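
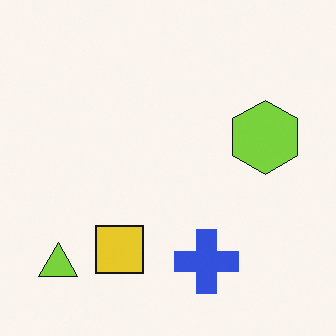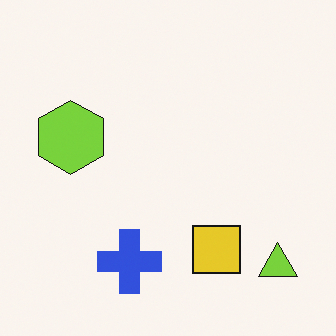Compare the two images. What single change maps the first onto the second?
Flipped horizontally (left ↔ right).

The lime triangle is in the bottom-left of the first image and the bottom-right of the second — shapes on opposite sides of the vertical midline have swapped in a mirror flip.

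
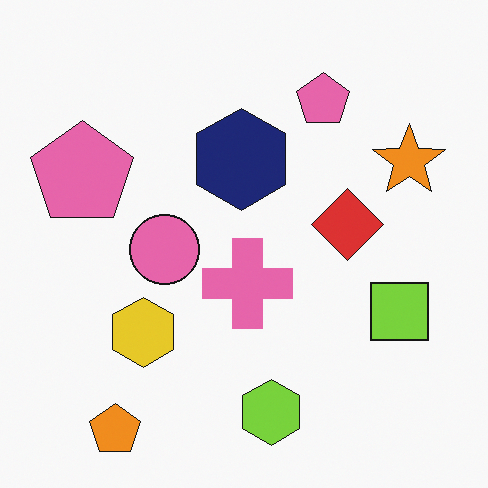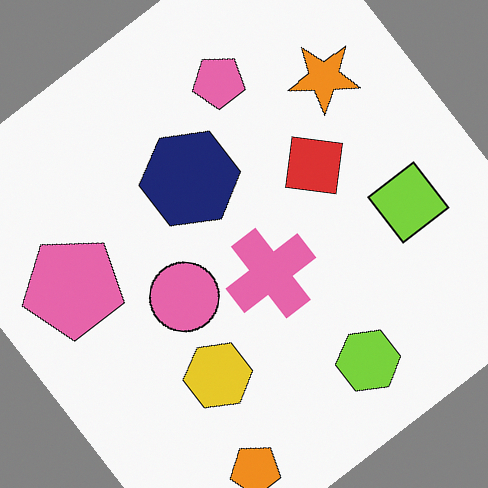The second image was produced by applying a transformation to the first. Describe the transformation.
It was rotated counter-clockwise by a large amount — several tens of degrees.

Every shape is tilted by the same angle and the image corners show triangular fill wedges — a whole-image rotation by a non-right angle.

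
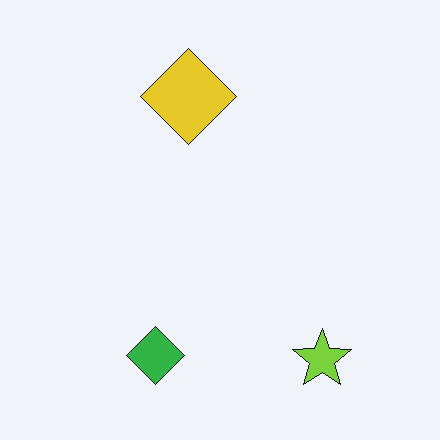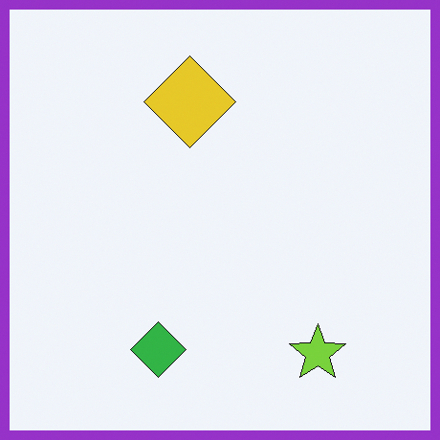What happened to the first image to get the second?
Framed with a purple border.

A solid purple frame runs around the edge of the second image, with the content slightly shrunk inside it.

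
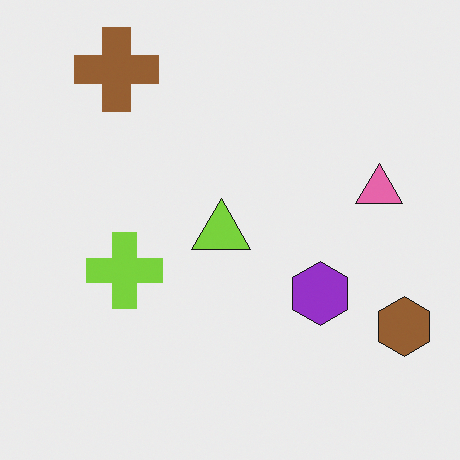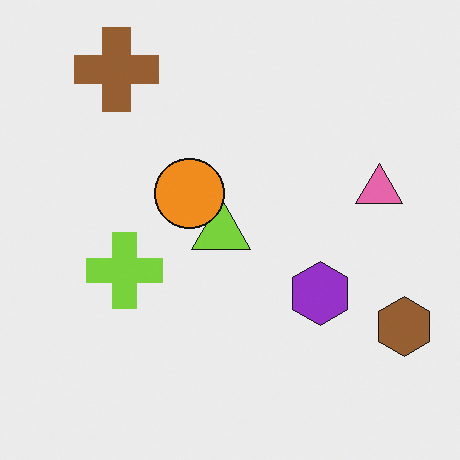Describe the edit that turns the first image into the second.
This is the original image overlaid with an additional orange circle.

An orange circle appears in the second image that is absent from the first.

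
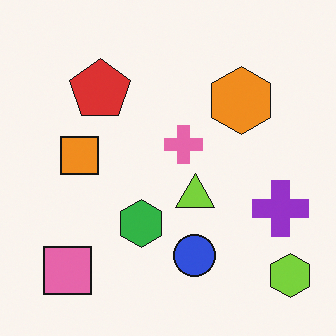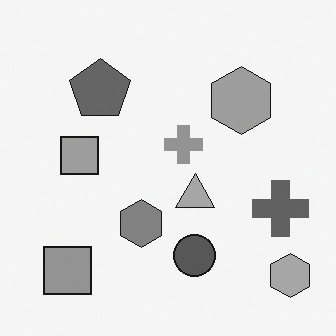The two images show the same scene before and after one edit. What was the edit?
It was converted to grayscale.

All color is removed — every shape is now a shade of grey.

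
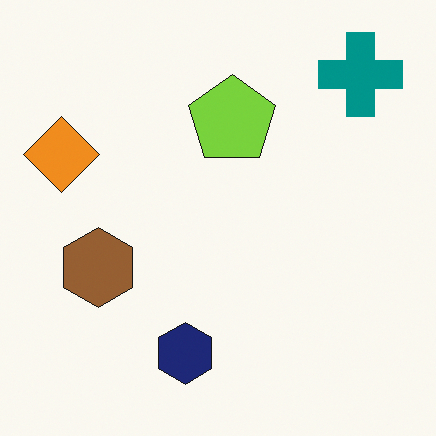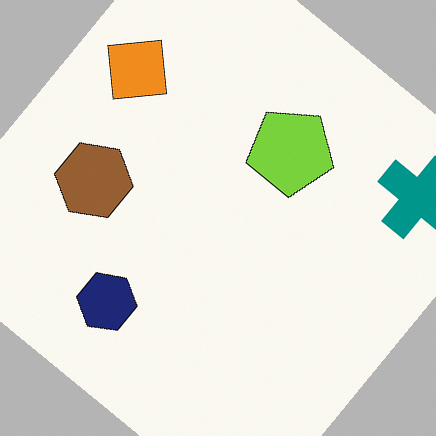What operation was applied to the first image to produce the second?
Rotated clockwise by a large amount — several tens of degrees.

Every shape is tilted by the same angle and the image corners show triangular fill wedges — a whole-image rotation by a non-right angle.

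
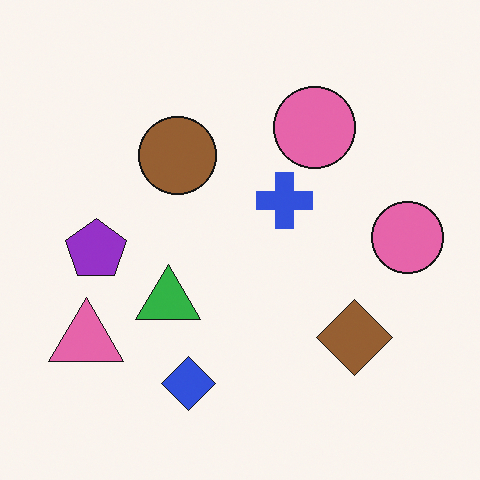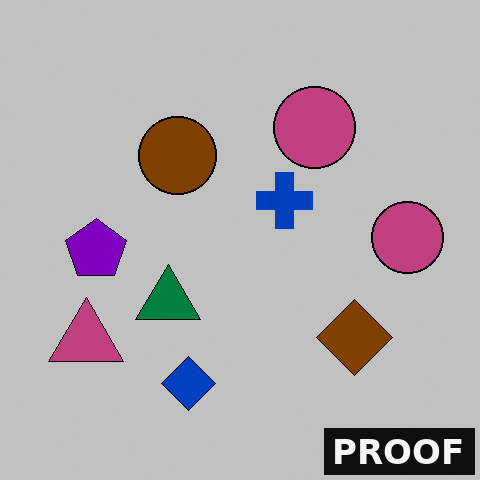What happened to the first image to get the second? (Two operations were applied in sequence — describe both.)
Heavily posterized to just a handful of flat colors, then watermarked with the text "PROOF" in the lower-right corner.

Each flat color has snapped to a coarser quantized level — most visibly, the near-white background has dropped to a flat grey. A dark label reading "PROOF" appears in the lower-right corner.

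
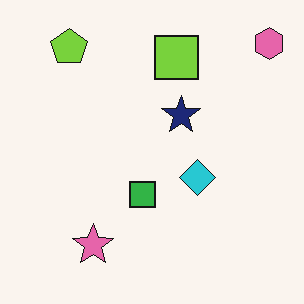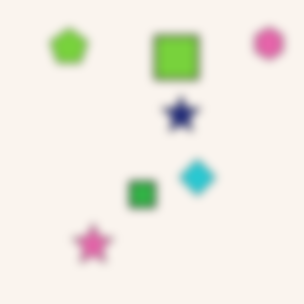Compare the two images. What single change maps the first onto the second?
The transformation is: noticeably gaussian-blurred.

Shape edges and outlines are uniformly softened across the whole image.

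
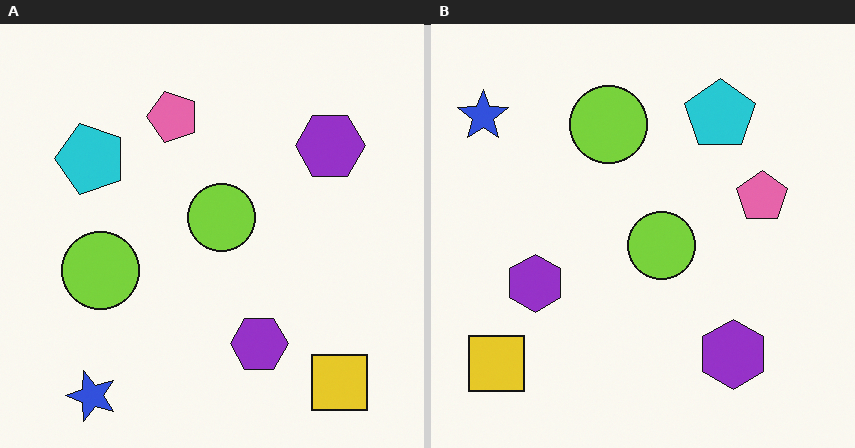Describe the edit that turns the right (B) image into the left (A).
The image was rotated 90° counter-clockwise.

The blue star sits in the top-left of the right (B) image and the bottom-left of the left (A) — consistent with a whole-image 90° counter-clockwise rotation.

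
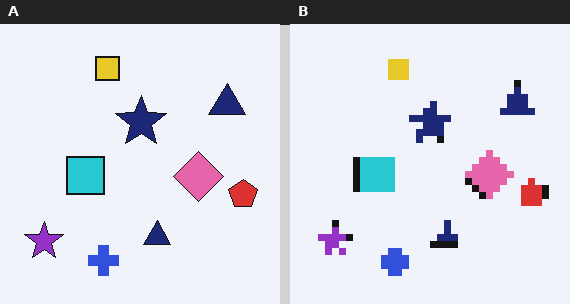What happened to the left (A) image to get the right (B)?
Pixelated into visible square blocks.

Shapes are reduced to large square blocks; fine edges and outlines are lost — a downscale-then-upscale (mosaic) effect.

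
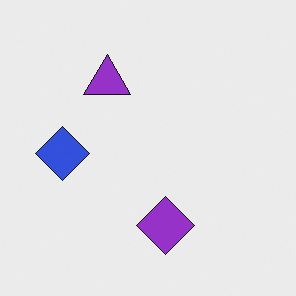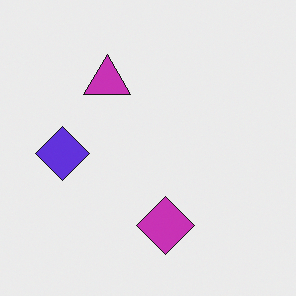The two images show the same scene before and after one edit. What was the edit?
The second image is the first hue-shifted by a small amount.

Every shape's color has rotated by the same amount around the hue wheel — a uniform hue shift.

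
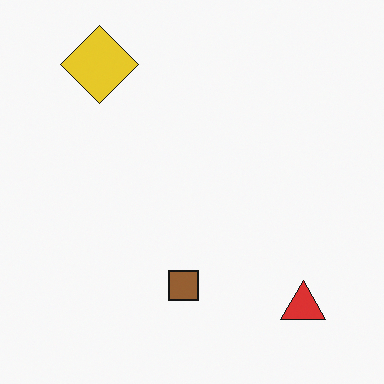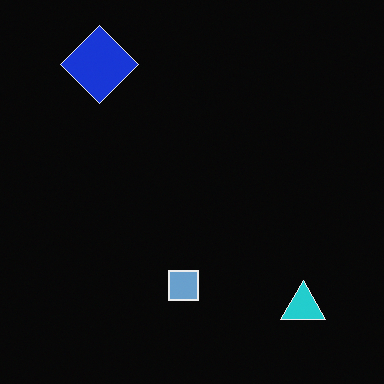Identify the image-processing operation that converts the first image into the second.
The transformation is: color-inverted (negative).

The light background has become dark and every shape's color is its complement — a photographic negative.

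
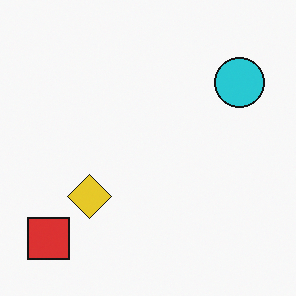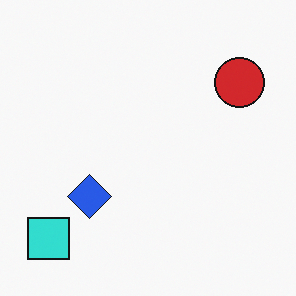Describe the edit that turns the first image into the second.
The transformation is: hue-shifted by a large amount.

Every shape's color has rotated by the same amount around the hue wheel — a uniform hue shift.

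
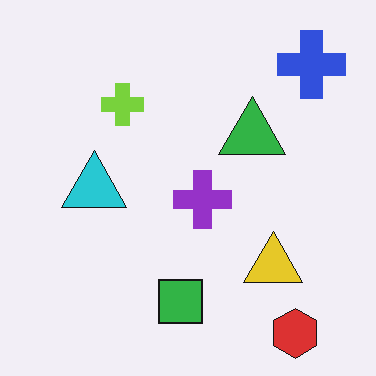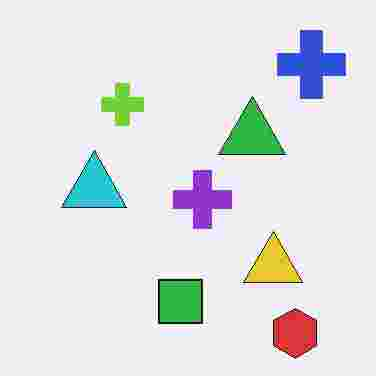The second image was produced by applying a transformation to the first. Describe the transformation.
The transformation is: heavily JPEG-compressed with obvious blocking artifacts.

Blocky 8×8 compression artifacts appear around shape edges and the flat background shows ringing — characteristic JPEG degradation.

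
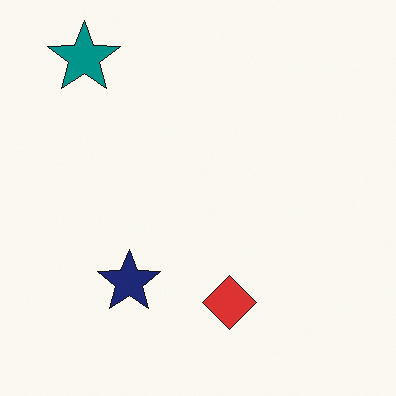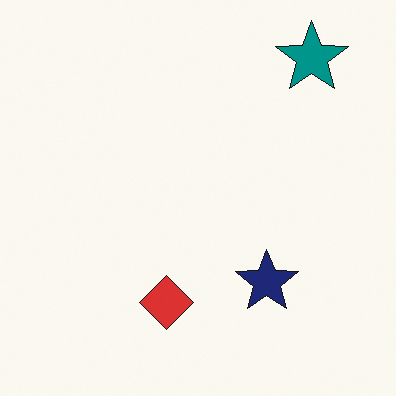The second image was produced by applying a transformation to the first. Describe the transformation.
This is the original image flipped horizontally (left ↔ right).

The teal star is in the top-left of the first image and the top-right of the second — shapes on opposite sides of the vertical midline have swapped in a mirror flip.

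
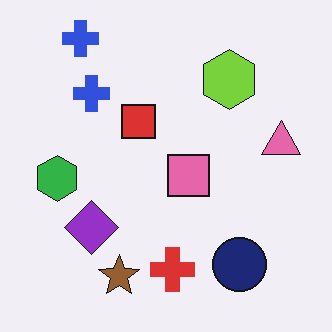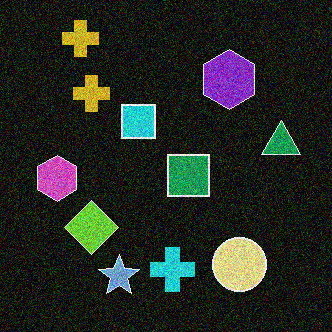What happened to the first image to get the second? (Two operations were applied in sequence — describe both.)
The transformation is: degraded with strong gaussian noise, then color-inverted (negative).

Random speckle covers the whole image, including the flat background. The light background has become dark and every shape's color is its complement — a photographic negative.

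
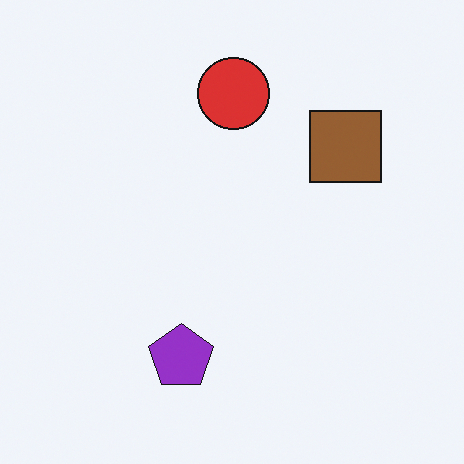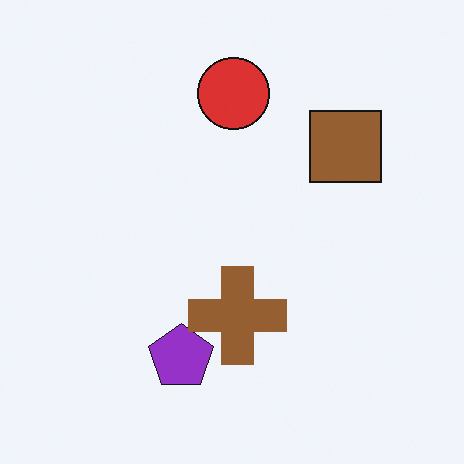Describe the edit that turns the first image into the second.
It was overlaid with an additional brown cross.

A brown cross appears in the second image that is absent from the first.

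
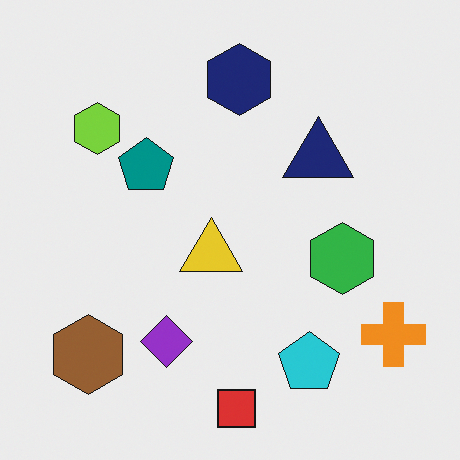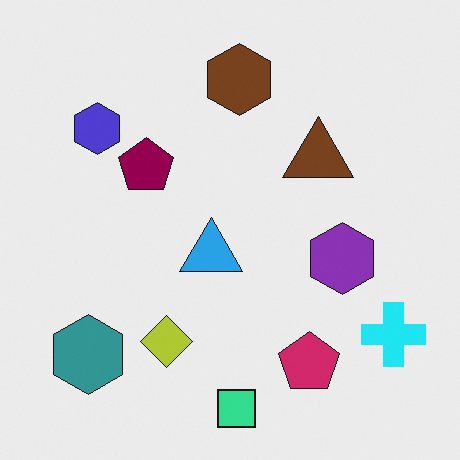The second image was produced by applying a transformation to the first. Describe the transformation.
It was hue-shifted through roughly a third of the color wheel.

Every shape's color has rotated by the same amount around the hue wheel — a uniform hue shift.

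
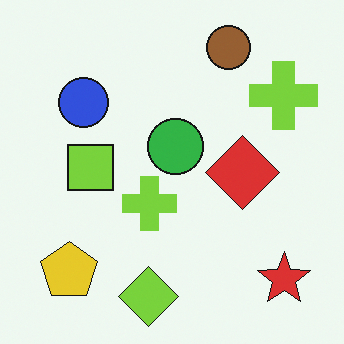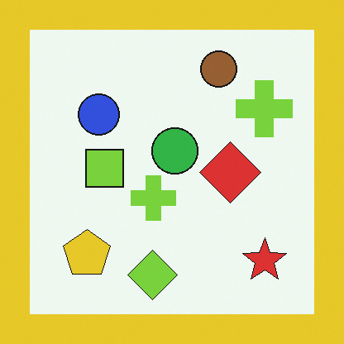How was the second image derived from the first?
The transformation is: framed with a yellow border.

A solid yellow frame runs around the edge of the second image, with the content slightly shrunk inside it.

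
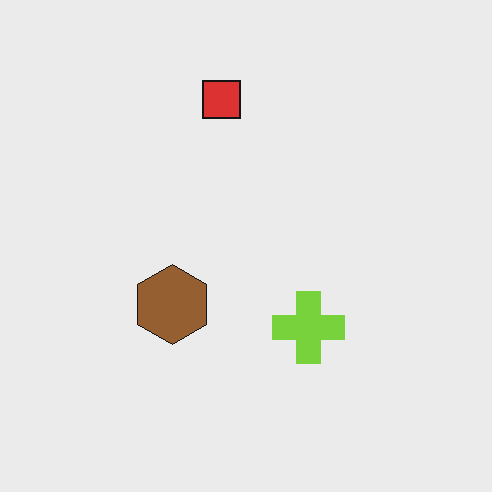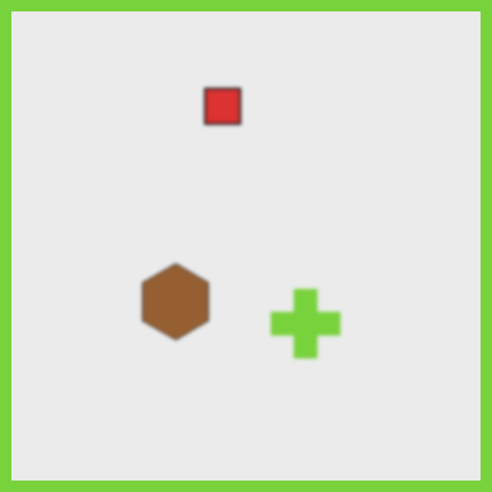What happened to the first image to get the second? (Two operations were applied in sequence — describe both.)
The image was lightly blurred, then framed with a lime border.

Shape edges and outlines are uniformly softened across the whole image. A solid lime frame runs around the edge of the second image, with the content slightly shrunk inside it.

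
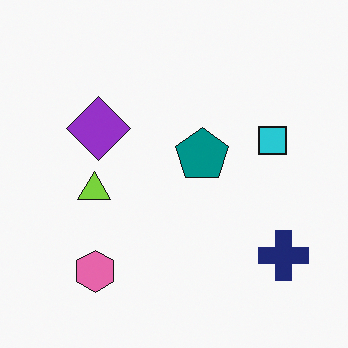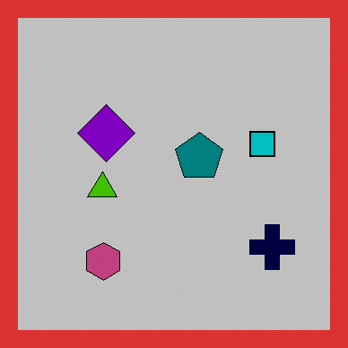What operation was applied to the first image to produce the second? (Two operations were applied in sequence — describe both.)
This is the original image aggressively posterized, then framed with a red border.

Each flat color has snapped to a coarser quantized level — most visibly, the near-white background has dropped to a flat grey. A solid red frame runs around the edge of the second image, with the content slightly shrunk inside it.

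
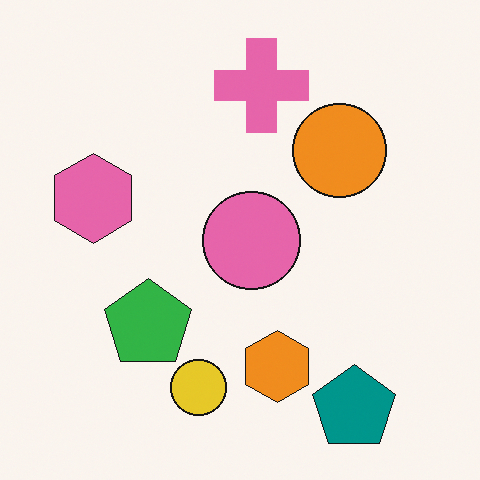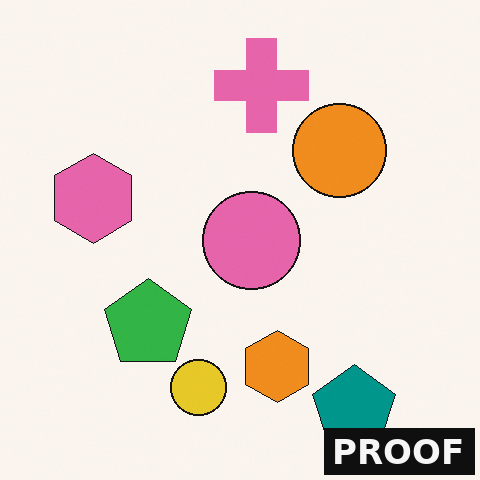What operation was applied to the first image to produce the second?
The second image is the first watermarked with the text "PROOF" in the lower-right corner.

A dark label reading "PROOF" appears in the lower-right corner.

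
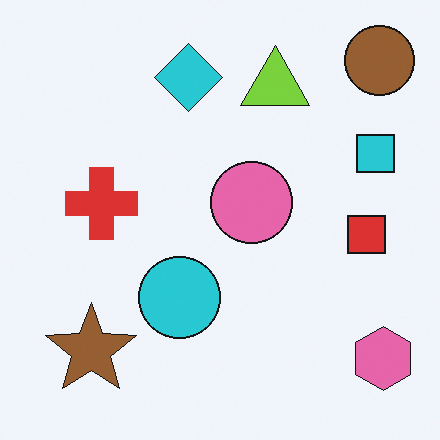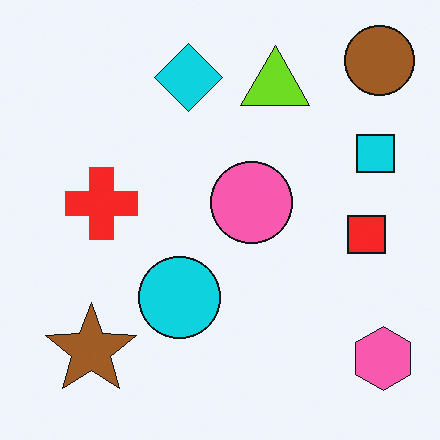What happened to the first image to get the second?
This is the original image slightly oversaturated.

All colors are more vivid — a global saturation change.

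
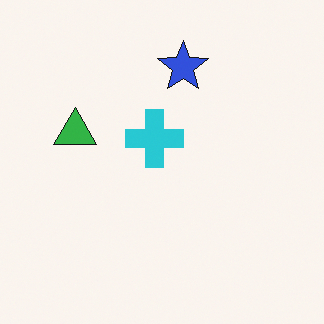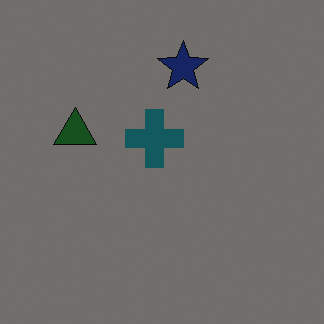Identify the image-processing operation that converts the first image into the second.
It was noticeably darkened.

Every pixel — background and shapes alike — is uniformly darkened.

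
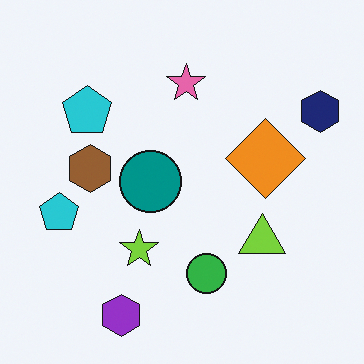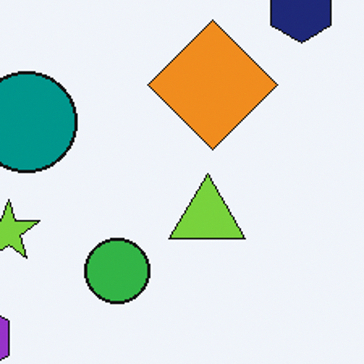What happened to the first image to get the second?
It was cropped tightly and scaled back up.

The visible shapes are larger and the field of view is narrower; shapes near the original edges may be partly or wholly outside the frame — a crop-and-rescale.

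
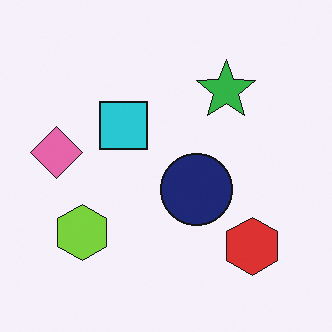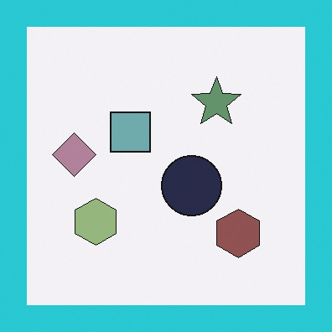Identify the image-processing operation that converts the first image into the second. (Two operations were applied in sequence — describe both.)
Made much more muted (saturation change), then framed with a cyan border.

All colors are more muted and greyish — a global saturation change. A solid cyan frame runs around the edge of the second image, with the content slightly shrunk inside it.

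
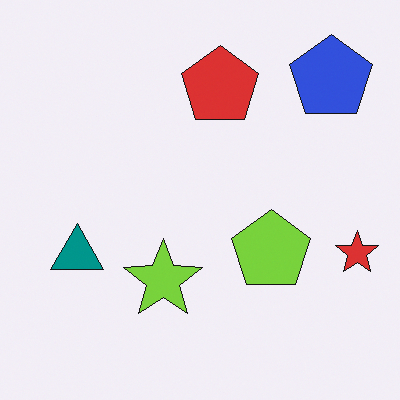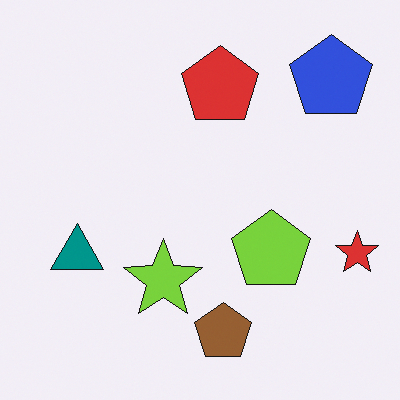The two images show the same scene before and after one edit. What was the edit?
This is the original image overlaid with an additional brown pentagon.

A brown pentagon appears in the second image that is absent from the first.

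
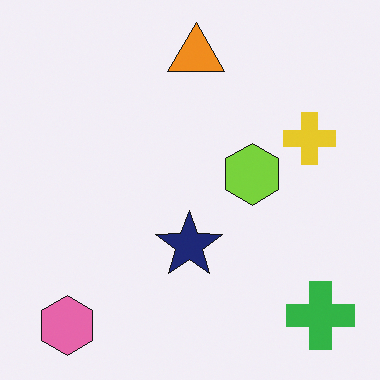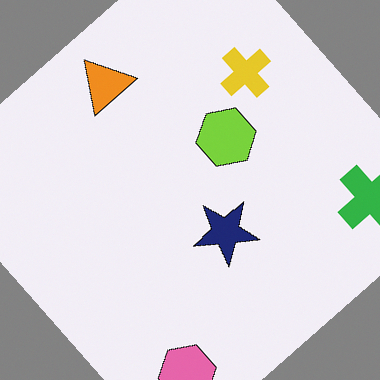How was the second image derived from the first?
The transformation is: rotated counter-clockwise by a large amount — several tens of degrees.

Every shape is tilted by the same angle and the image corners show triangular fill wedges — a whole-image rotation by a non-right angle.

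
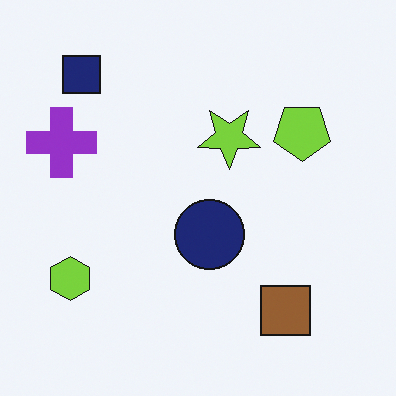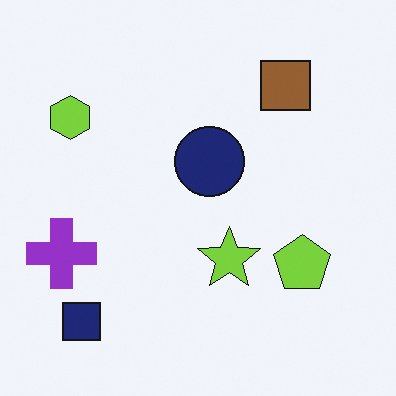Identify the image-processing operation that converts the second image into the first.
The image was flipped vertically (top ↔ bottom).

The navy square is in the bottom-left of the second image and the top-left of the first — shapes on opposite sides of the horizontal midline have swapped in a mirror flip.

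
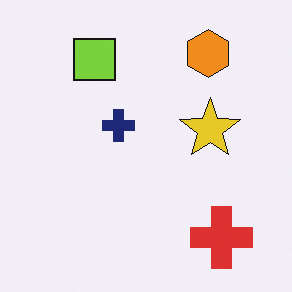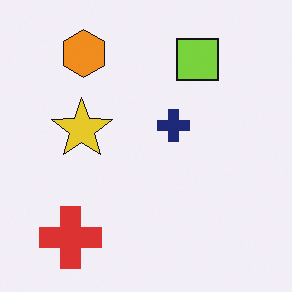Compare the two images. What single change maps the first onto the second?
It was flipped horizontally (left ↔ right).

The red cross is in the bottom-right of the first image and the bottom-left of the second — shapes on opposite sides of the vertical midline have swapped in a mirror flip.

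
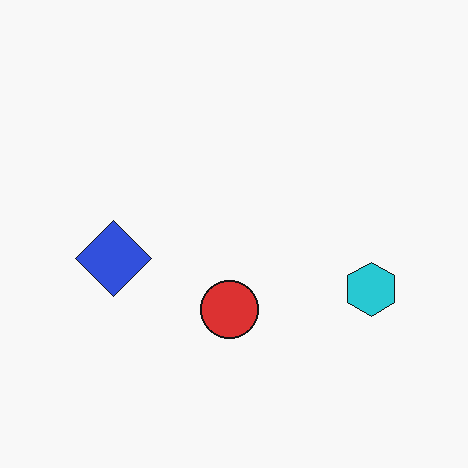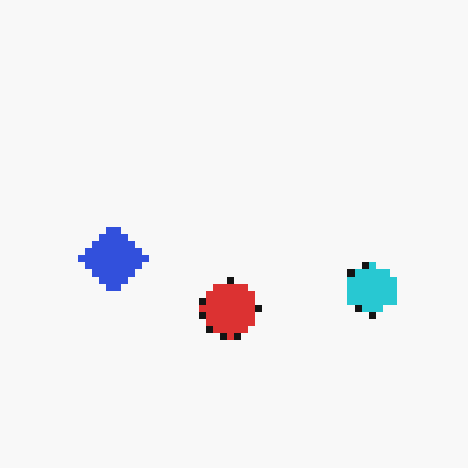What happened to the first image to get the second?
The image was pixelated into visible square blocks.

Shapes are reduced to large square blocks; fine edges and outlines are lost — a downscale-then-upscale (mosaic) effect.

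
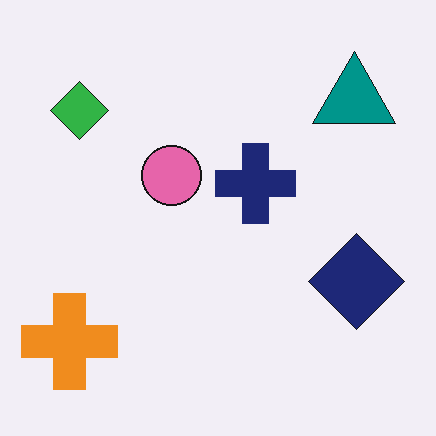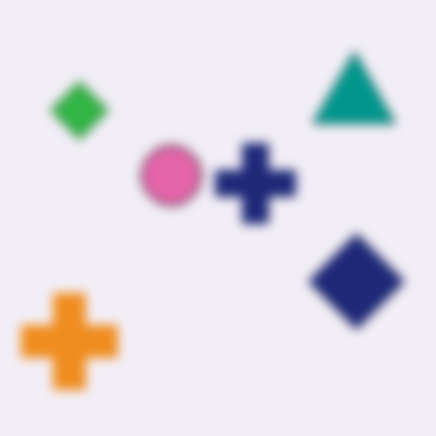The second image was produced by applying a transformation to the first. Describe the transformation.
The transformation is: strongly gaussian-blurred.

Shape edges and outlines are uniformly softened across the whole image.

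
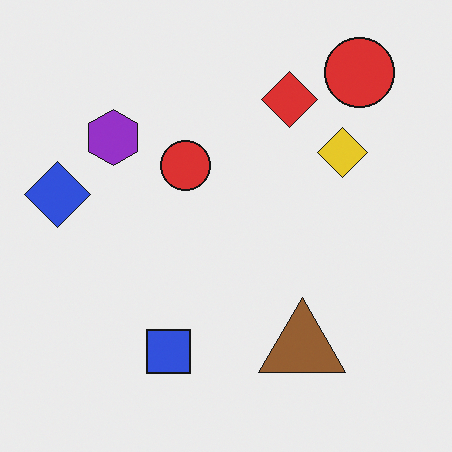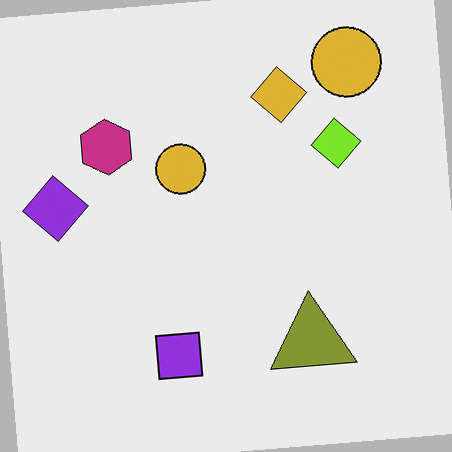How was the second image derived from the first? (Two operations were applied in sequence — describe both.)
This is the original image hue-shifted slightly, then rotated counter-clockwise by a small amount.

Every shape's color has rotated by the same amount around the hue wheel — a uniform hue shift. Every shape is tilted by the same angle and the image corners show triangular fill wedges — a whole-image rotation by a non-right angle.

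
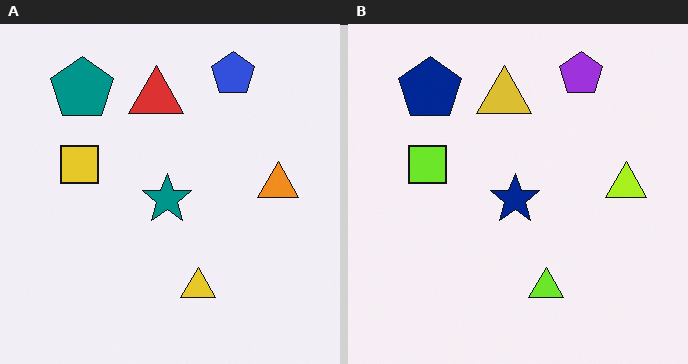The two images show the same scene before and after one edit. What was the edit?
Hue-shifted by a small amount.

Every shape's color has rotated by the same amount around the hue wheel — a uniform hue shift.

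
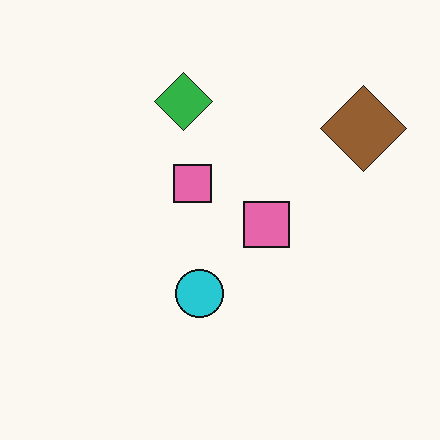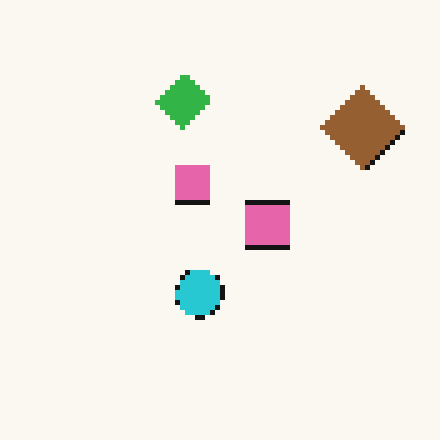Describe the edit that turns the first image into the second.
It was mildly pixelated.

Shapes are reduced to large square blocks; fine edges and outlines are lost — a downscale-then-upscale (mosaic) effect.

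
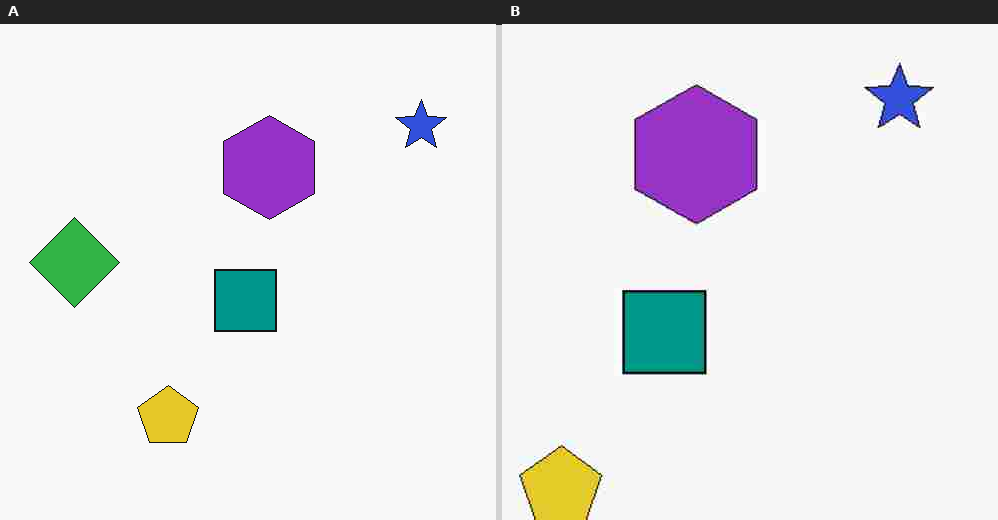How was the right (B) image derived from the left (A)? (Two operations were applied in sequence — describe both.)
The right (B) image is the left (A) cropped slightly and scaled back up, then heavily JPEG-compressed with obvious blocking artifacts.

The visible shapes are larger and the field of view is narrower; shapes near the original edges may be partly or wholly outside the frame — a crop-and-rescale. Blocky 8×8 compression artifacts appear around shape edges and the flat background shows ringing — characteristic JPEG degradation.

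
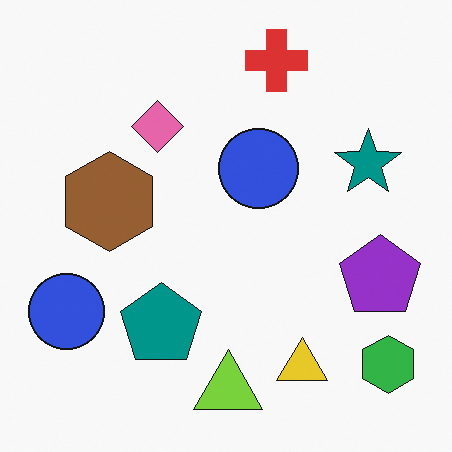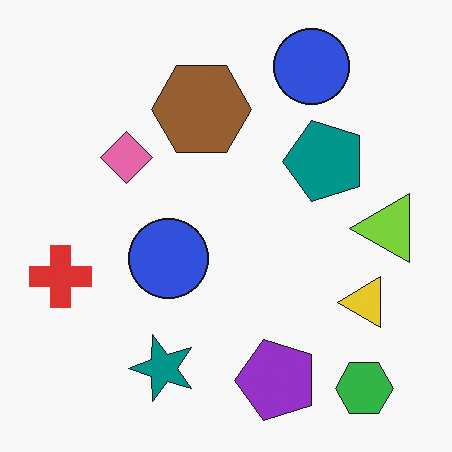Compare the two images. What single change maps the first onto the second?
This is the original image transposed (reflected across the top-left ↔ bottom-right diagonal).

Shapes have swapped their row and column positions — what was in the top-right is now in the bottom-left — a diagonal reflection.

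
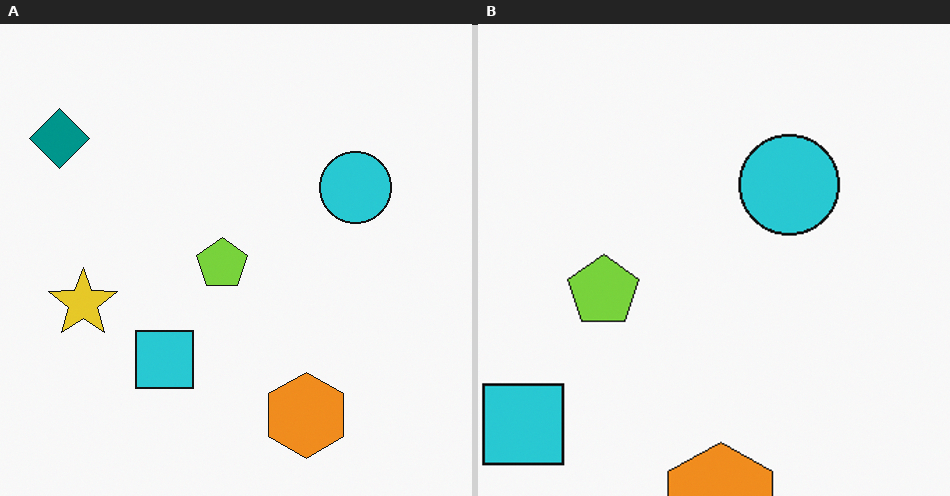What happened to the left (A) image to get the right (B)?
The right (B) image is the left (A) cropped to a modestly smaller region and rescaled.

The visible shapes are larger and the field of view is narrower; shapes near the original edges may be partly or wholly outside the frame — a crop-and-rescale.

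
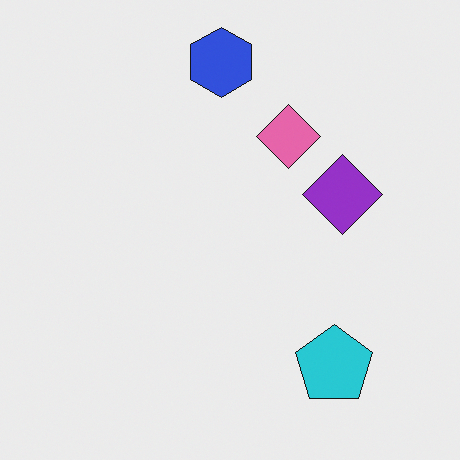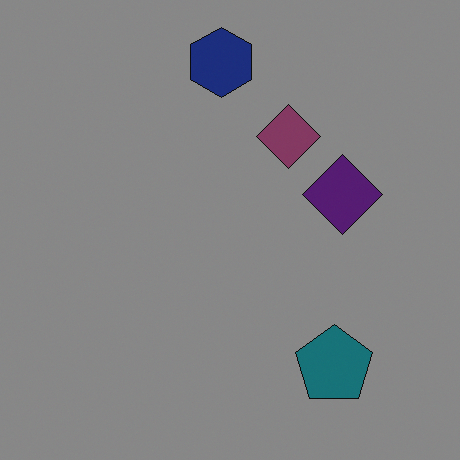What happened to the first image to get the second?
This is the original image noticeably darkened.

Every pixel — background and shapes alike — is uniformly darkened.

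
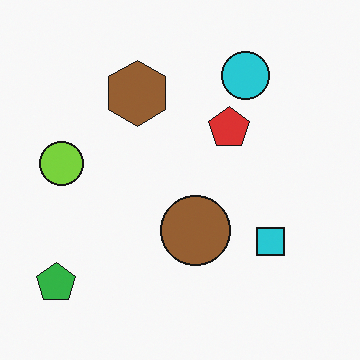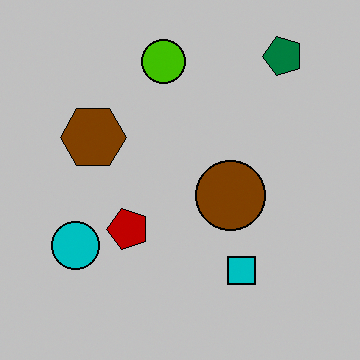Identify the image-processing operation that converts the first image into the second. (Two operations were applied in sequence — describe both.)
The transformation is: transposed (reflected across the top-left ↔ bottom-right diagonal), then heavily posterized to just a handful of flat colors.

Shapes have swapped their row and column positions — what was in the top-right is now in the bottom-left — a diagonal reflection. Each flat color has snapped to a coarser quantized level — most visibly, the near-white background has dropped to a flat grey.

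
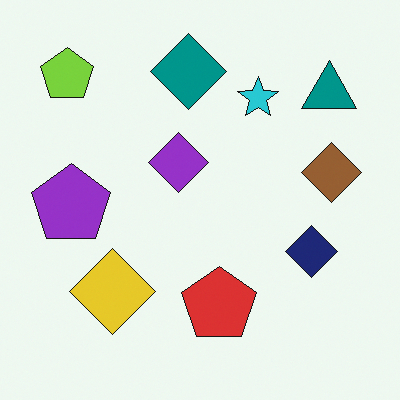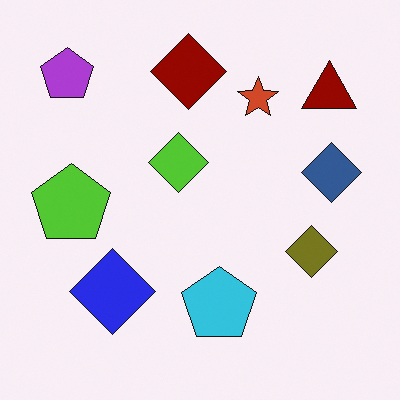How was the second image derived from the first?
It was hue-shifted through roughly half the color wheel.

Every shape's color has rotated by the same amount around the hue wheel — a uniform hue shift.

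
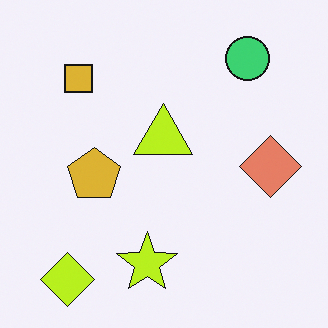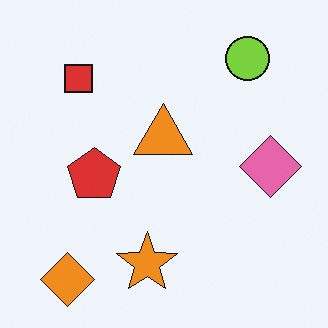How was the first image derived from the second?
This is the original image hue-shifted by a small amount.

Every shape's color has rotated by the same amount around the hue wheel — a uniform hue shift.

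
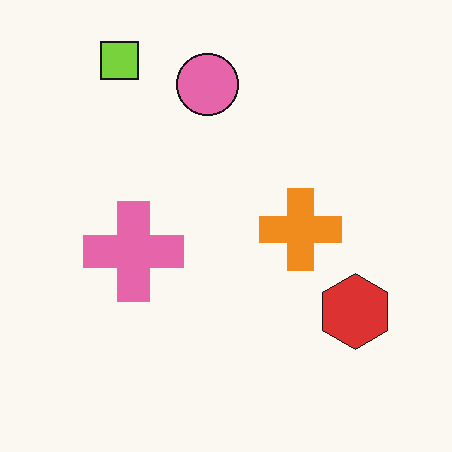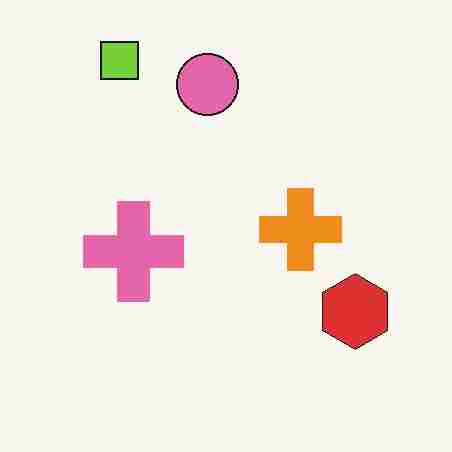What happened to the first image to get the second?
It was degraded with heavy JPEG compression.

Blocky 8×8 compression artifacts appear around shape edges and the flat background shows ringing — characteristic JPEG degradation.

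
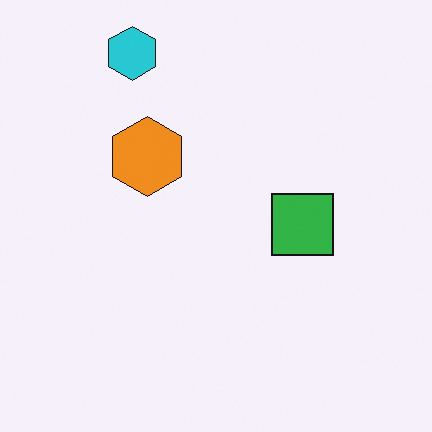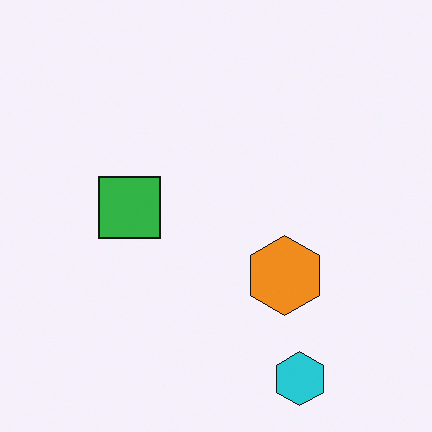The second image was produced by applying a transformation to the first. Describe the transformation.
The image was rotated 180°.

The cyan hexagon sits in the top-left of the first image and the bottom-right of the second — consistent with a whole-image 180° rotation.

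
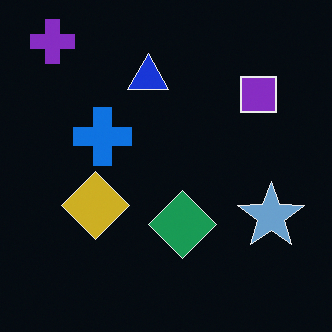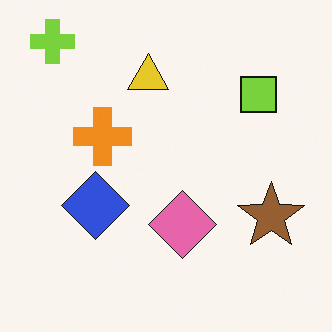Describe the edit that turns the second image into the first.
The transformation is: color-inverted (negative).

The light background has become dark and every shape's color is its complement — a photographic negative.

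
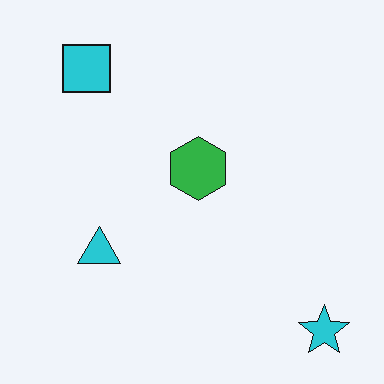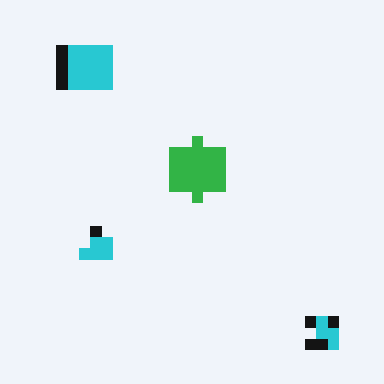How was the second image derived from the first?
It was coarsely pixelated.

Shapes are reduced to large square blocks; fine edges and outlines are lost — a downscale-then-upscale (mosaic) effect.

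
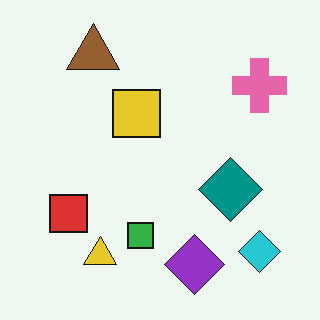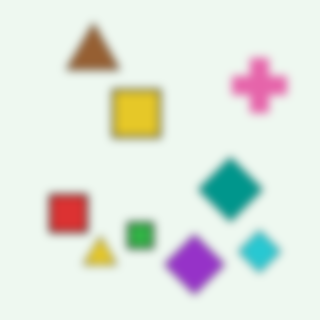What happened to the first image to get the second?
It was moderately blurred.

Shape edges and outlines are uniformly softened across the whole image.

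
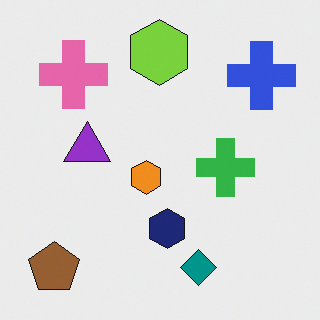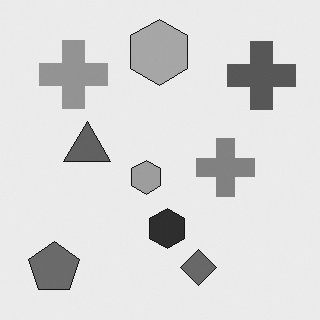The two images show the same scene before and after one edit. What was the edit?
This is the original image converted to grayscale.

All color is removed — every shape is now a shade of grey.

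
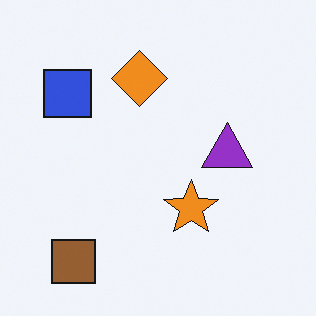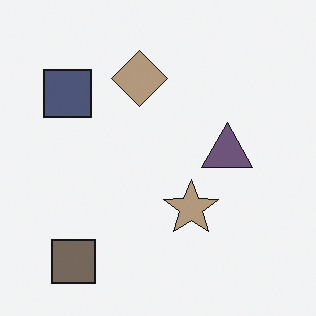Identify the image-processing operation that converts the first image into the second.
It was made much more muted (saturation change).

All colors are more muted and greyish — a global saturation change.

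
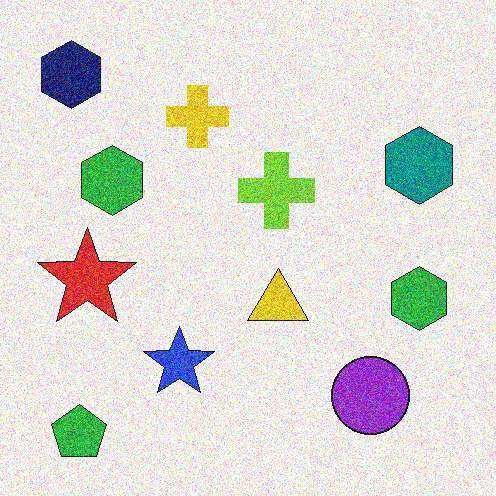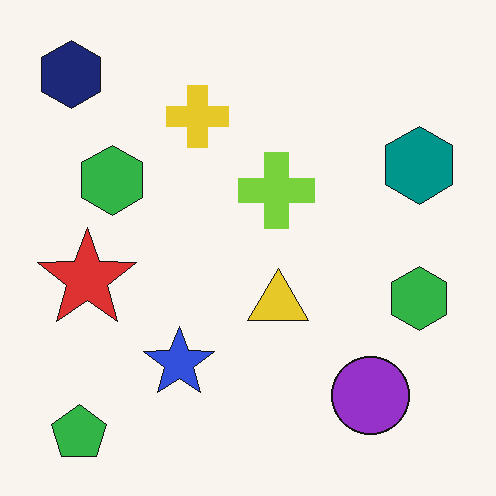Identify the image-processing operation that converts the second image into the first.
Degraded with a thick layer of grain.

Random speckle covers the whole image, including the flat background.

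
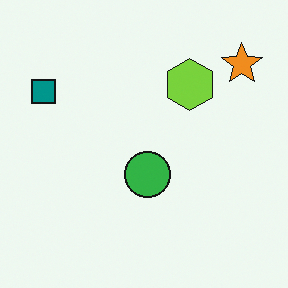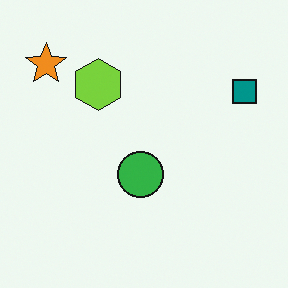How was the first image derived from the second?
It was flipped horizontally (left ↔ right).

The teal square is in the top-right of the second image and the top-left of the first — shapes on opposite sides of the vertical midline have swapped in a mirror flip.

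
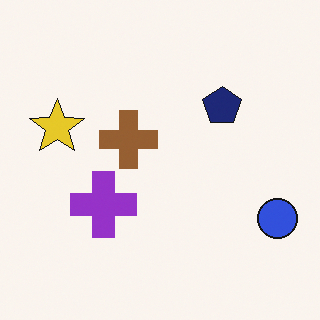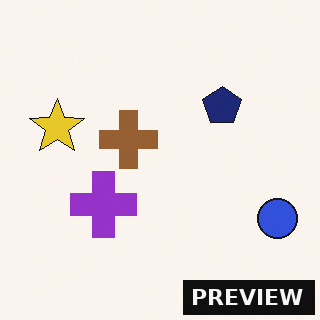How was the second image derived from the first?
The second image is the first watermarked with the text "PREVIEW" in the lower-right corner.

A dark label reading "PREVIEW" appears in the lower-right corner.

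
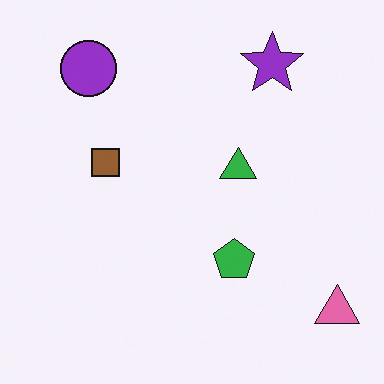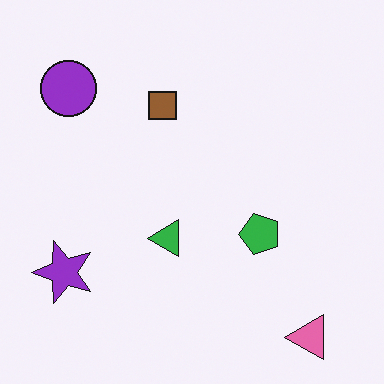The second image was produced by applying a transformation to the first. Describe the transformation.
This is the original image transposed (reflected across the top-left ↔ bottom-right diagonal).

Shapes have swapped their row and column positions — what was in the top-right is now in the bottom-left — a diagonal reflection.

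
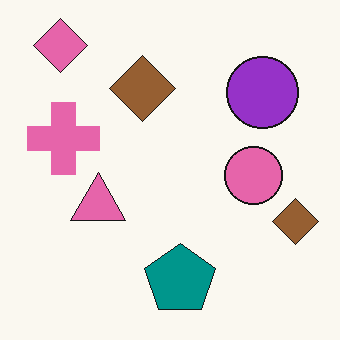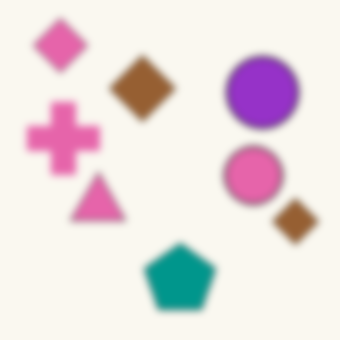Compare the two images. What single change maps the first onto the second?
The second image is the first noticeably gaussian-blurred.

Shape edges and outlines are uniformly softened across the whole image.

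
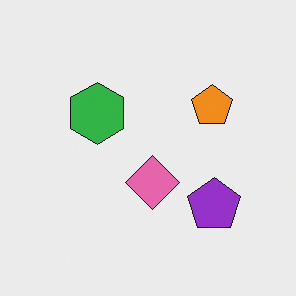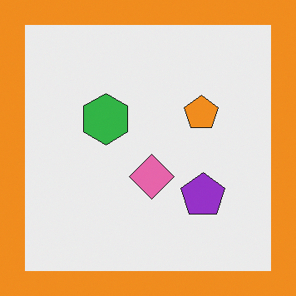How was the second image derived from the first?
This is the original image framed with a orange border.

A solid orange frame runs around the edge of the second image, with the content slightly shrunk inside it.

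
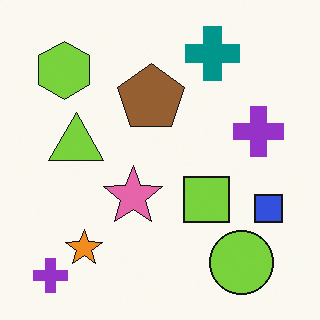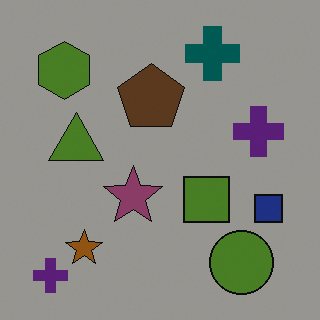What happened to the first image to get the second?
The image was darkened a lot.

Every pixel — background and shapes alike — is uniformly darkened.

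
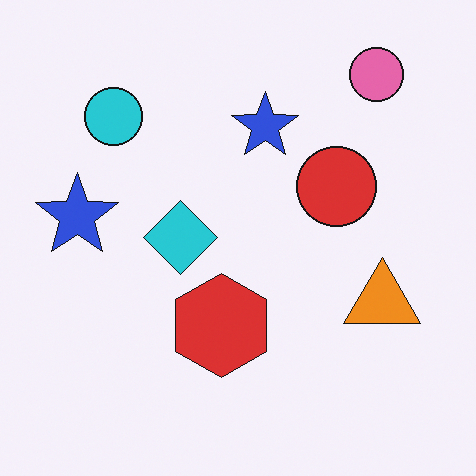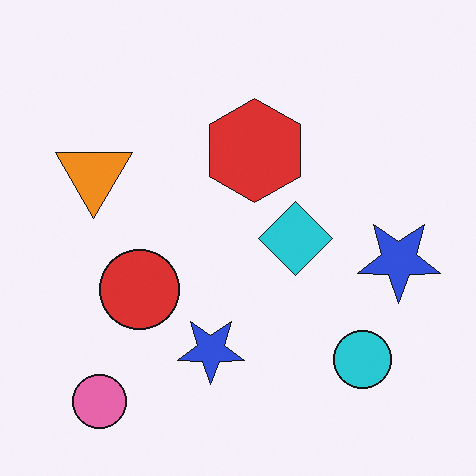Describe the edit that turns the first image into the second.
Rotated 180°.

The pink circle sits in the top-right of the first image and the bottom-left of the second — consistent with a whole-image 180° rotation.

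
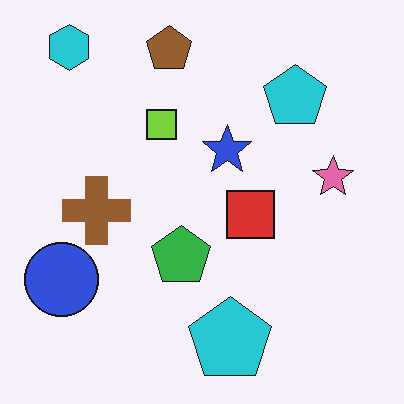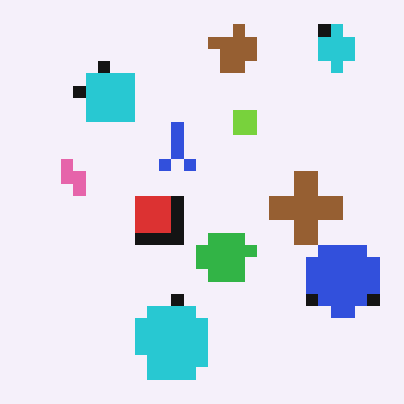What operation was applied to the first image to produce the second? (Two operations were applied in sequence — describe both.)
The transformation is: heavily pixelated into large blocks, then flipped horizontally (left ↔ right).

Shapes are reduced to large square blocks; fine edges and outlines are lost — a downscale-then-upscale (mosaic) effect. The blue circle is in the bottom-left of the first image and the bottom-right of the second — shapes on opposite sides of the vertical midline have swapped in a mirror flip.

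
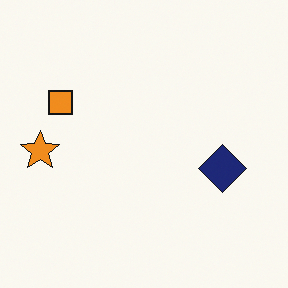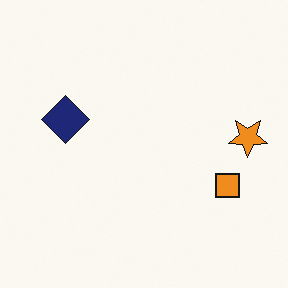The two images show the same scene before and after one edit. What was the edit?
Rotated 180°.

The orange star sits in the left of the first image and the right of the second — consistent with a whole-image 180° rotation.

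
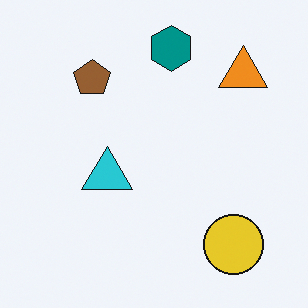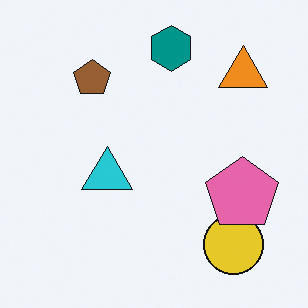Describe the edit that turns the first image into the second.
It was overlaid with an additional pink pentagon.

A pink pentagon appears in the second image that is absent from the first.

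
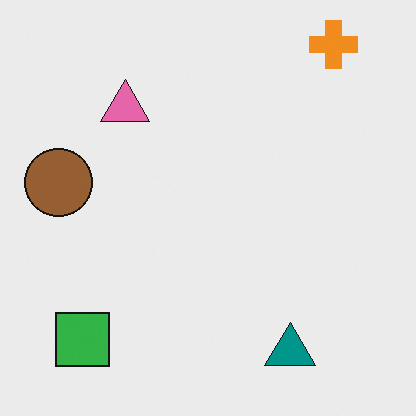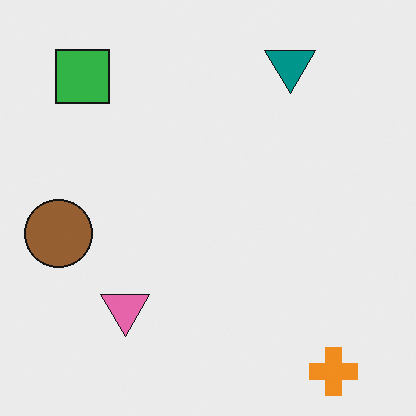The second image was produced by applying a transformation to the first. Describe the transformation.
The transformation is: flipped vertically (top ↔ bottom).

The orange cross is in the top-right of the first image and the bottom-right of the second — shapes on opposite sides of the horizontal midline have swapped in a mirror flip.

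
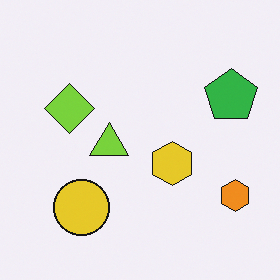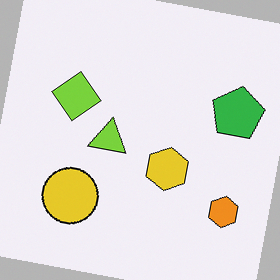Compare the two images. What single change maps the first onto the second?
Rotated clockwise by a few degrees.

Every shape is tilted by the same angle and the image corners show triangular fill wedges — a whole-image rotation by a non-right angle.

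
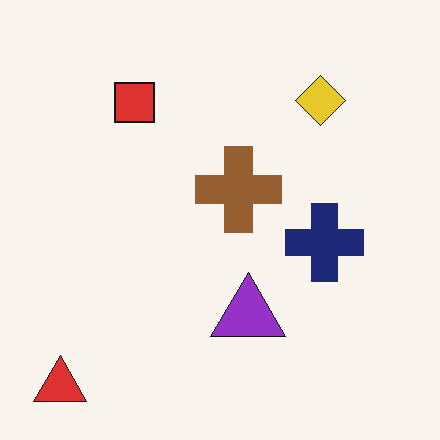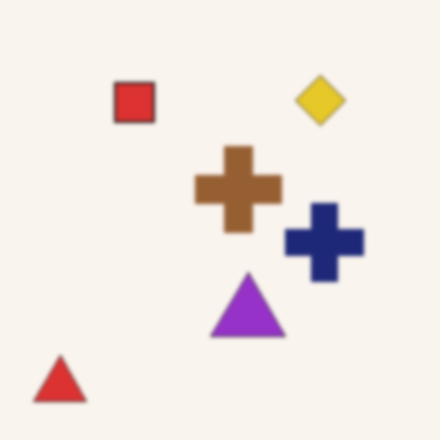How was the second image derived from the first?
It was slightly softened.

Shape edges and outlines are uniformly softened across the whole image.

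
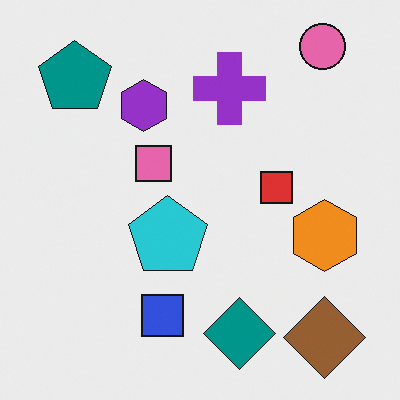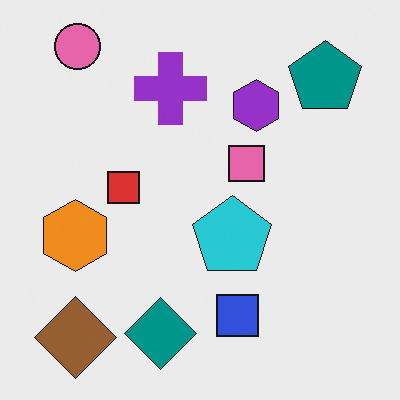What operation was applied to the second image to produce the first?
The image was flipped horizontally (left ↔ right).

The teal pentagon is in the top-right of the second image and the top-left of the first — shapes on opposite sides of the vertical midline have swapped in a mirror flip.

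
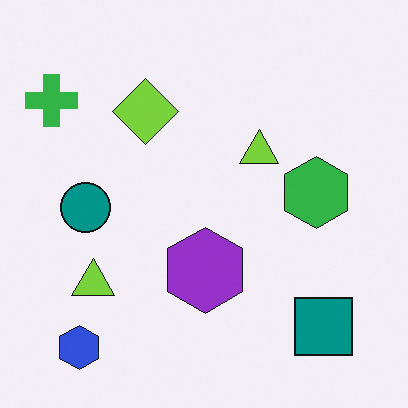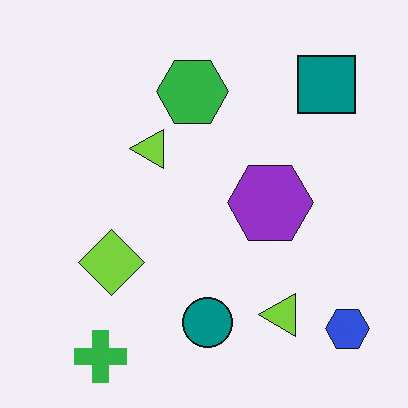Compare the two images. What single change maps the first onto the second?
Rotated 90° counter-clockwise.

The blue hexagon sits in the bottom-left of the first image and the bottom-right of the second — consistent with a whole-image 90° counter-clockwise rotation.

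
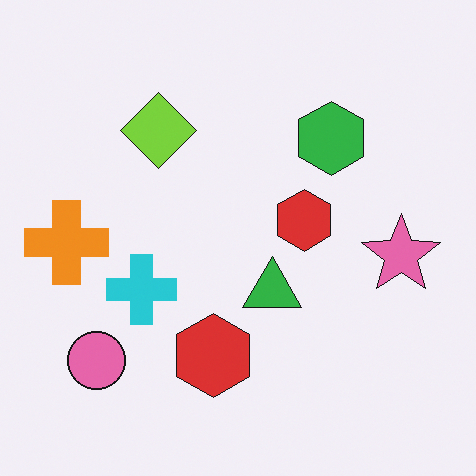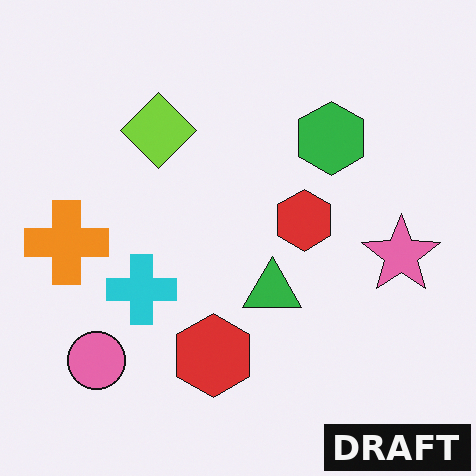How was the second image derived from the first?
It was watermarked with the text "DRAFT" in the lower-right corner.

A dark label reading "DRAFT" appears in the lower-right corner.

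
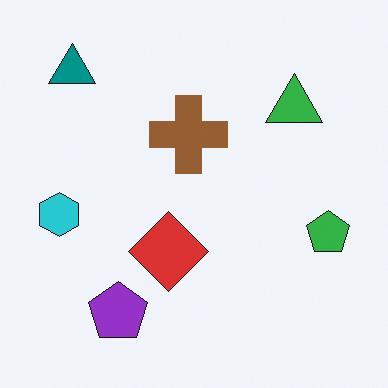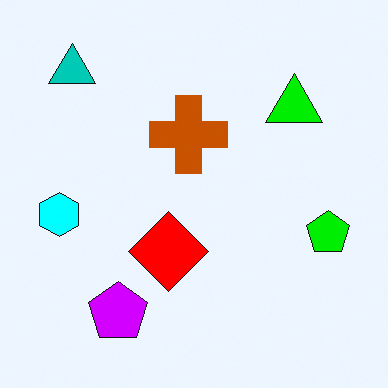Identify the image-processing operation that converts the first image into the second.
The image was heavily oversaturated.

All colors are more vivid — a global saturation change.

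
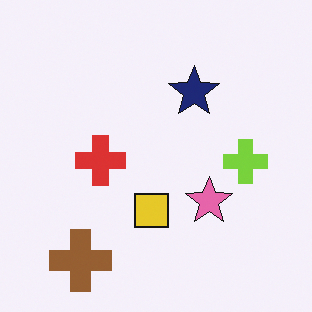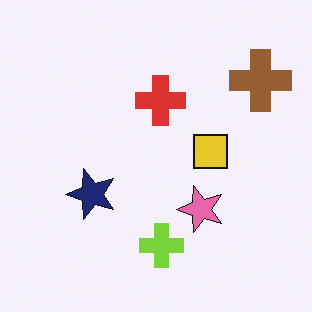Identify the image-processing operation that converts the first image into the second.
The transformation is: transposed (reflected across the top-left ↔ bottom-right diagonal).

Shapes have swapped their row and column positions — what was in the top-right is now in the bottom-left — a diagonal reflection.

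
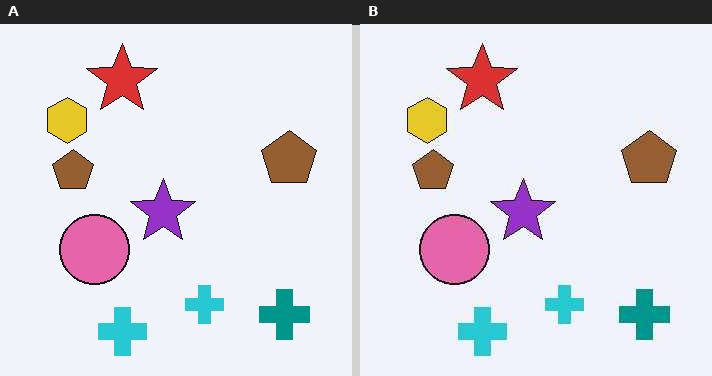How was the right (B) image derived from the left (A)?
The image was given moderate JPEG compression.

Blocky 8×8 compression artifacts appear around shape edges and the flat background shows ringing — characteristic JPEG degradation.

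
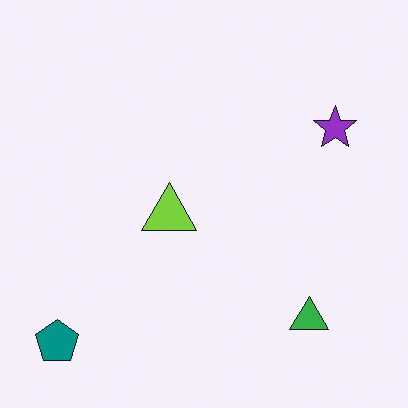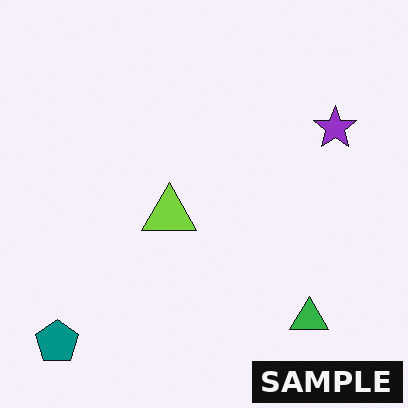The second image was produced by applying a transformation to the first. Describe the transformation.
The image was watermarked with the text "SAMPLE" in the lower-right corner.

A dark label reading "SAMPLE" appears in the lower-right corner.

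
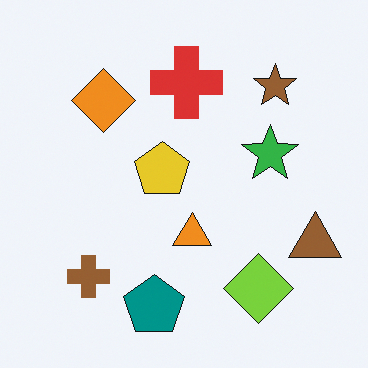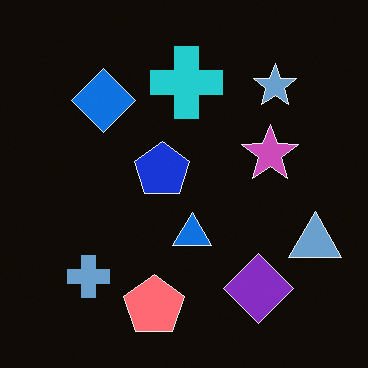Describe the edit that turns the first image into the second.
This is the original image color-inverted (negative).

The light background has become dark and every shape's color is its complement — a photographic negative.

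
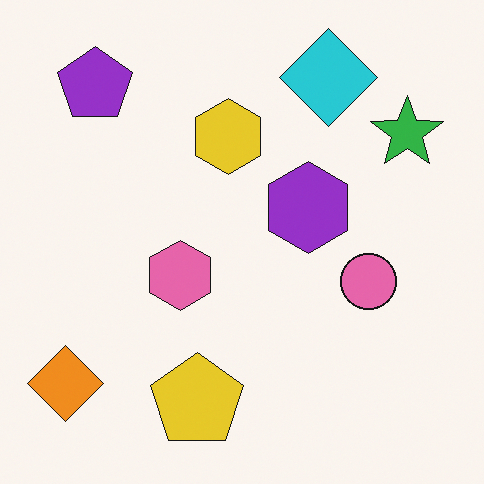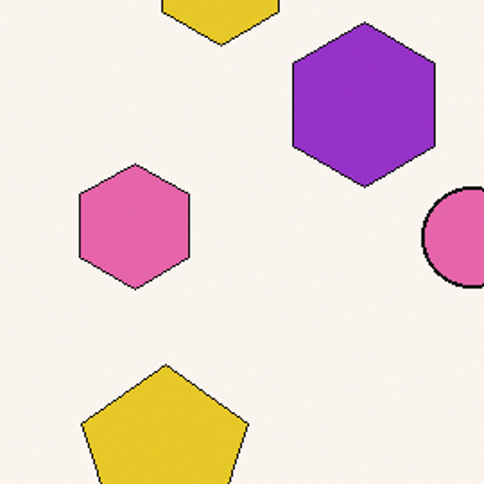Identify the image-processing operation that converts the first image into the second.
This is the original image cropped to a noticeably smaller region and rescaled.

The visible shapes are larger and the field of view is narrower; shapes near the original edges may be partly or wholly outside the frame — a crop-and-rescale.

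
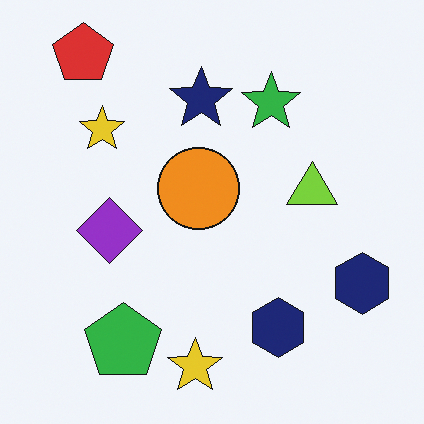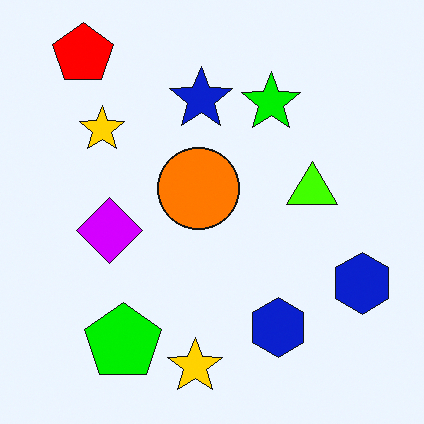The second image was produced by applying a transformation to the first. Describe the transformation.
It was heavily oversaturated.

All colors are more vivid — a global saturation change.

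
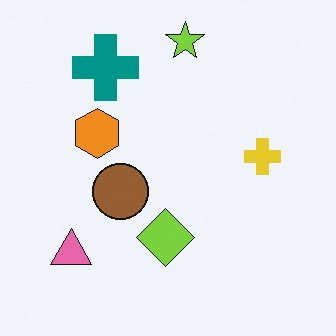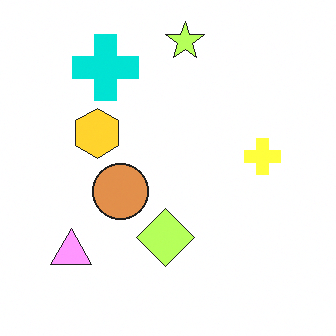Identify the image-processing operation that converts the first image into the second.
The transformation is: substantially brightened.

Every pixel — background and shapes alike — is uniformly brightened.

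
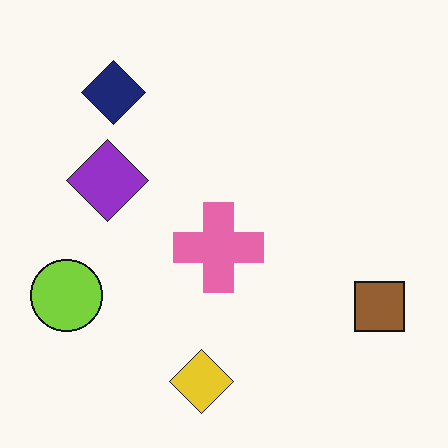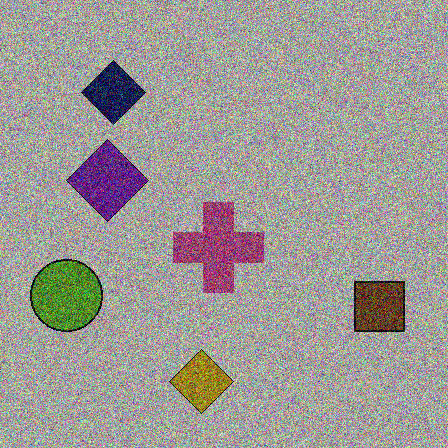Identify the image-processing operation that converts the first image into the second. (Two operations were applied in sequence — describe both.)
The transformation is: noticeably darkened, then degraded with heavy additive noise.

Every pixel — background and shapes alike — is uniformly darkened. Random speckle covers the whole image, including the flat background.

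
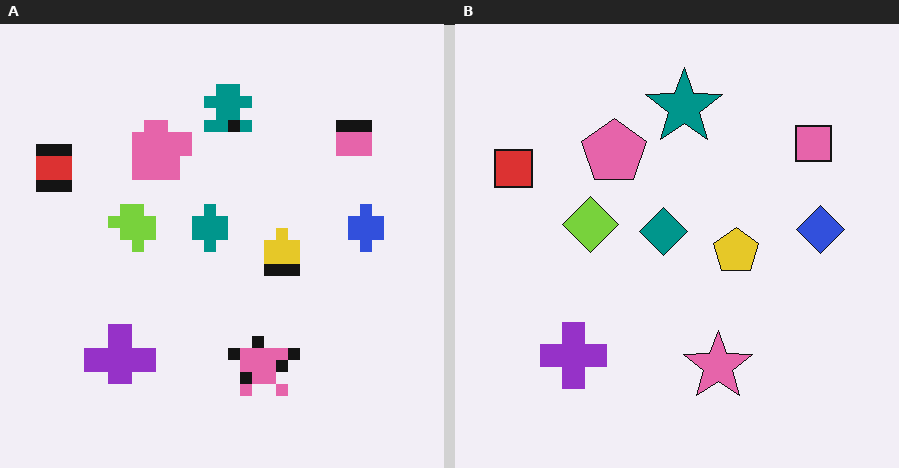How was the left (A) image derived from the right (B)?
The transformation is: heavily pixelated into large blocks.

Shapes are reduced to large square blocks; fine edges and outlines are lost — a downscale-then-upscale (mosaic) effect.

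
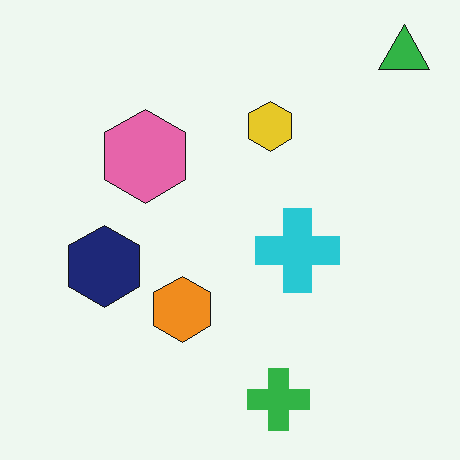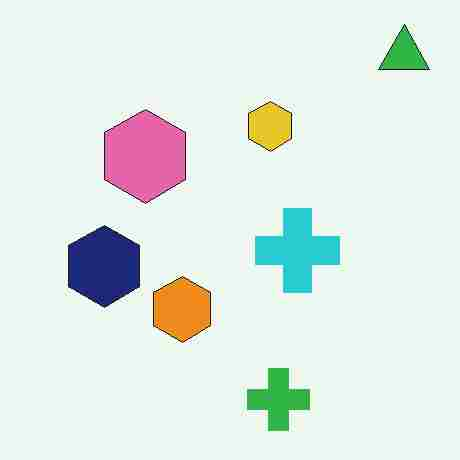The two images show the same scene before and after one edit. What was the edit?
The second image is the first heavily JPEG-compressed with obvious blocking artifacts.

Blocky 8×8 compression artifacts appear around shape edges and the flat background shows ringing — characteristic JPEG degradation.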